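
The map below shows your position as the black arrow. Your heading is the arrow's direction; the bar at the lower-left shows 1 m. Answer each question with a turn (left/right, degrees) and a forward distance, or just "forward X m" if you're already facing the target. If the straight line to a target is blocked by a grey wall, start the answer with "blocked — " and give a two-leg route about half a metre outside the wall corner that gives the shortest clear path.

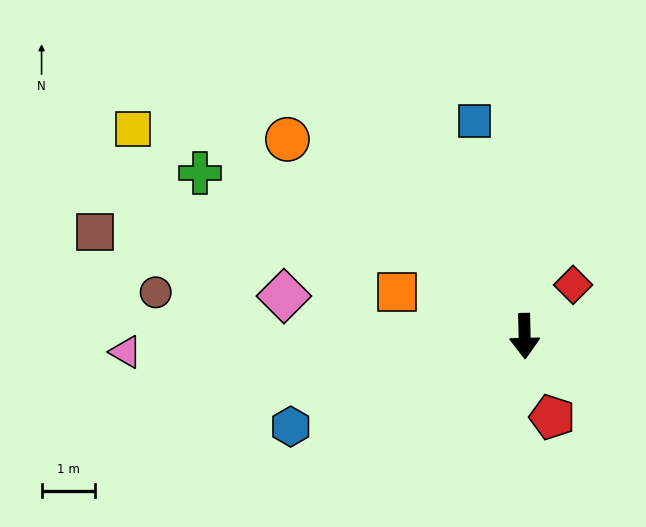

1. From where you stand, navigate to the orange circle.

turn right 131°, forward 5.8 m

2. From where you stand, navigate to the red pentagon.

turn left 18°, forward 1.6 m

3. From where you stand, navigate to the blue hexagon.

turn right 70°, forward 4.7 m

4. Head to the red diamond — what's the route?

turn left 135°, forward 1.3 m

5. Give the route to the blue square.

turn right 168°, forward 4.1 m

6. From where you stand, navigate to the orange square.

turn right 110°, forward 2.5 m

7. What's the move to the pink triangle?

turn right 89°, forward 7.5 m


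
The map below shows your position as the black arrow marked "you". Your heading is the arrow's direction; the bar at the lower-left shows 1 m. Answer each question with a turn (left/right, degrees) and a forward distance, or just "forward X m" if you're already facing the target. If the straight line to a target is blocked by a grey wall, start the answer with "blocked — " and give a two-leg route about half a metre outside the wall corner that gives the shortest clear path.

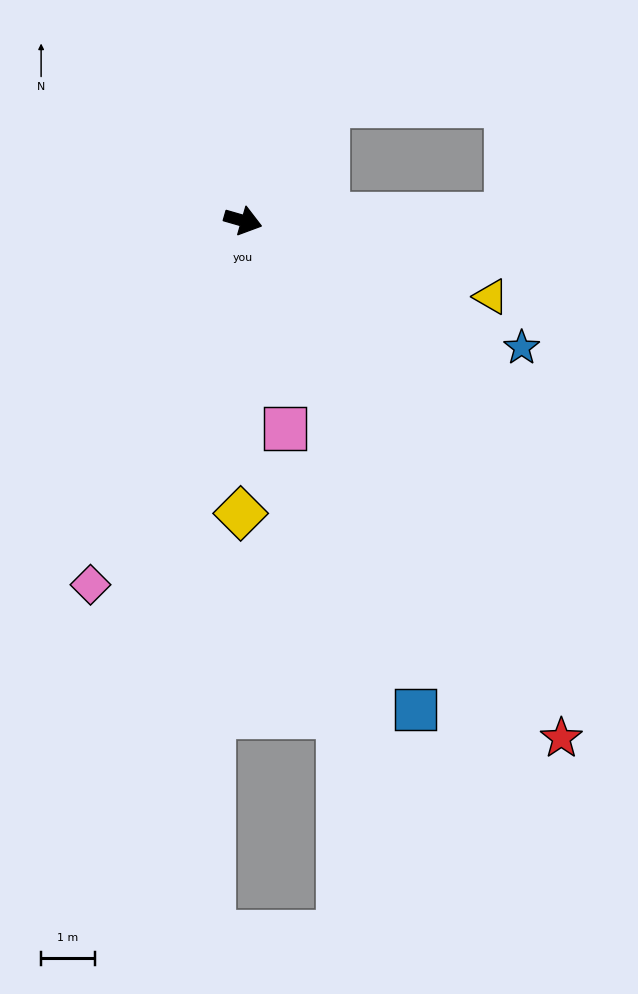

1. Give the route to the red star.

turn right 42°, forward 11.3 m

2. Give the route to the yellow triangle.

forward 4.8 m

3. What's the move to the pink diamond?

turn right 97°, forward 7.3 m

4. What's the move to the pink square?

turn right 62°, forward 3.9 m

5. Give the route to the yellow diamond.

turn right 74°, forward 5.4 m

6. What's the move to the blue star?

turn right 8°, forward 5.7 m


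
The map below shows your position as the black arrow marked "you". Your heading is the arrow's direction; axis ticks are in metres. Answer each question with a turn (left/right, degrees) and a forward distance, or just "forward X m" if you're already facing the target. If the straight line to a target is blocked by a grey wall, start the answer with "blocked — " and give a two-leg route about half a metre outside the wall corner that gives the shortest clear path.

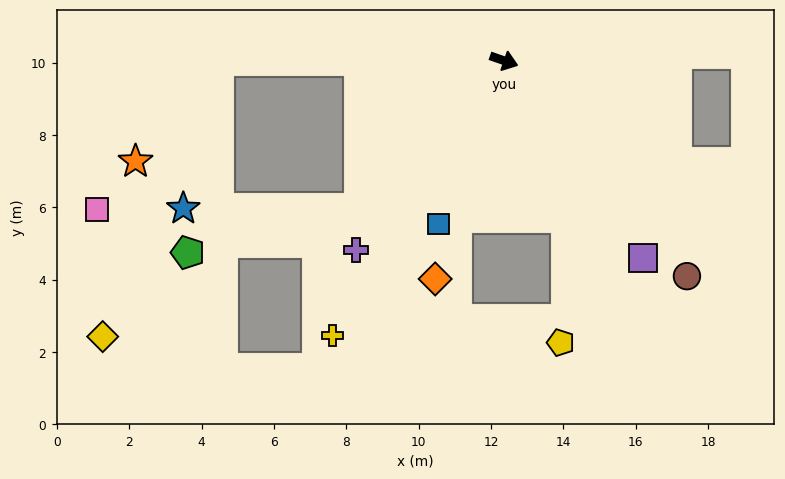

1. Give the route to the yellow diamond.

blocked — turn right 161°, forward 7.9 m, then turn left 67°, forward 8.3 m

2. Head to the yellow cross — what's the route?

turn right 103°, forward 9.0 m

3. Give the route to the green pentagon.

blocked — turn right 115°, forward 5.7 m, then turn right 31°, forward 4.9 m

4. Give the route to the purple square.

turn right 36°, forward 6.7 m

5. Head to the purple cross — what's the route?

turn right 109°, forward 6.6 m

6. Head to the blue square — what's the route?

turn right 93°, forward 4.9 m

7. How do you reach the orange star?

blocked — turn right 161°, forward 7.9 m, then turn left 51°, forward 3.6 m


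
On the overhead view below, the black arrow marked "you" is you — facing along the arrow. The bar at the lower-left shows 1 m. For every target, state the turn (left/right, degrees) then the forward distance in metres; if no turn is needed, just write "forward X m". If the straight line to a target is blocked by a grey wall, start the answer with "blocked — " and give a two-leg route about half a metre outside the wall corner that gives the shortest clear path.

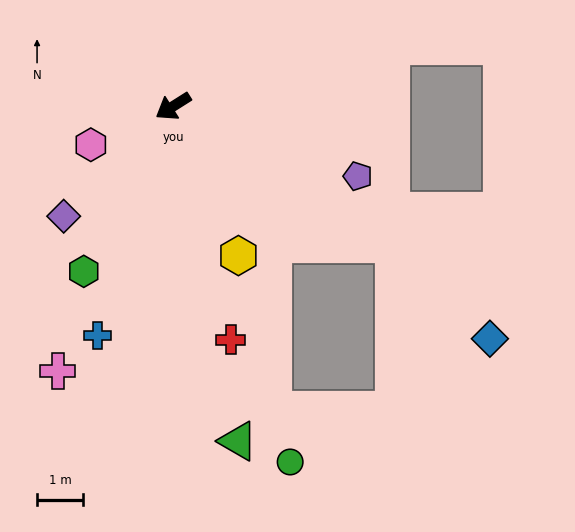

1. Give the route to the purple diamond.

turn left 13°, forward 3.4 m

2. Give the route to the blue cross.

turn left 40°, forward 5.2 m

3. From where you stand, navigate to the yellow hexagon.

turn left 81°, forward 3.5 m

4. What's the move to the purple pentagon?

turn left 127°, forward 4.3 m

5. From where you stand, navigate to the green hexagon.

turn left 29°, forward 4.1 m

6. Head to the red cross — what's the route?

turn left 72°, forward 5.2 m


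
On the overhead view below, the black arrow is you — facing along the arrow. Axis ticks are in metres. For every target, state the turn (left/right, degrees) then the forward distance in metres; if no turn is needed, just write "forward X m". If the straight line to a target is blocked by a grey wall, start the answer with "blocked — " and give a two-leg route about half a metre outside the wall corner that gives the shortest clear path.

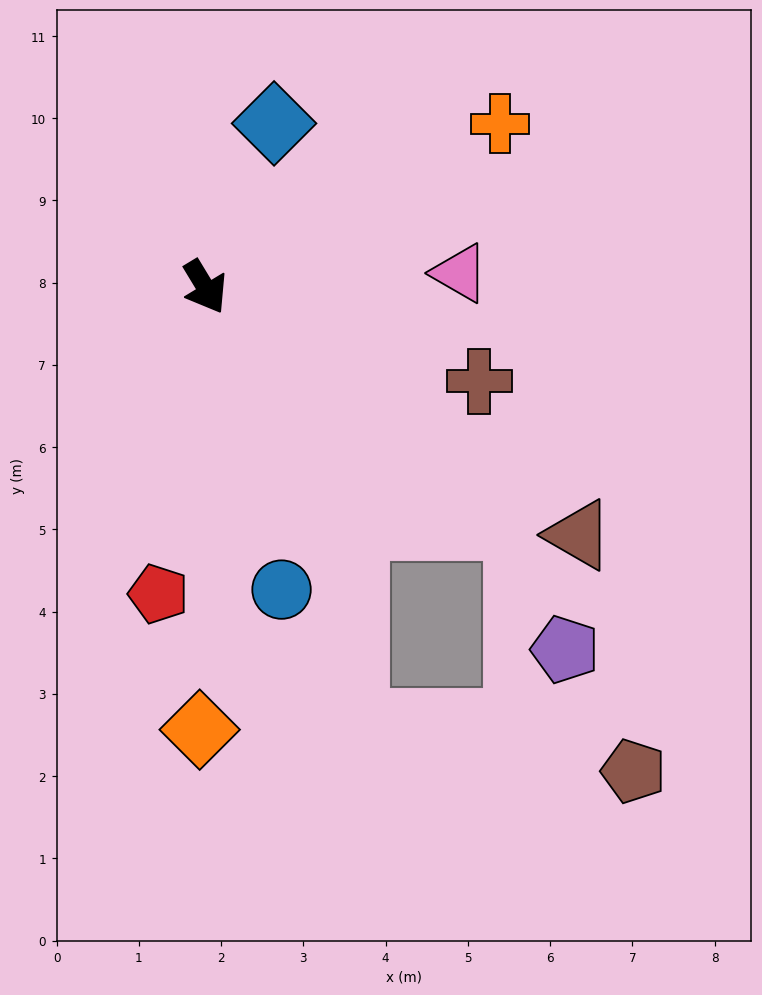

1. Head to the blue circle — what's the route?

turn right 17°, forward 3.8 m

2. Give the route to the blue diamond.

turn left 126°, forward 2.2 m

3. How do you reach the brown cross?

turn left 40°, forward 3.5 m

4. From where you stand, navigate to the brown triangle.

turn left 25°, forward 5.4 m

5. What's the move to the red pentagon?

turn right 40°, forward 3.8 m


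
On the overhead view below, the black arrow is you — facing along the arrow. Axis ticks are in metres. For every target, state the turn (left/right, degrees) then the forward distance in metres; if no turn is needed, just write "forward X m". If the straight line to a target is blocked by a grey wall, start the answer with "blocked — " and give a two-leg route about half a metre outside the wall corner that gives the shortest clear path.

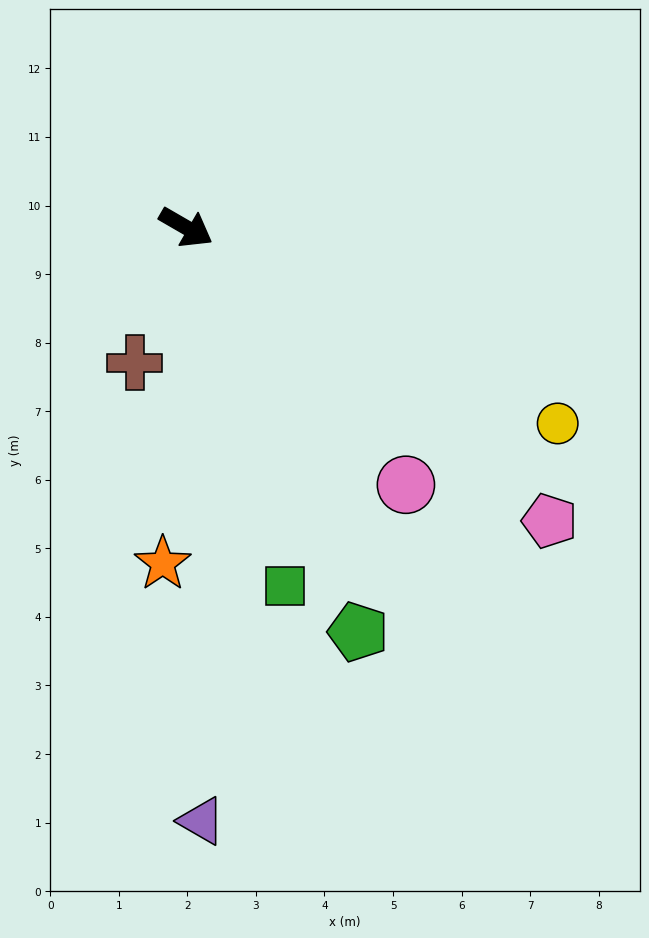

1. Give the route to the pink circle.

turn right 19°, forward 4.9 m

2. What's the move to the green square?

turn right 45°, forward 5.4 m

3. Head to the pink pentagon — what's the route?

turn right 9°, forward 6.8 m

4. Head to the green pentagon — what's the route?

turn right 37°, forward 6.4 m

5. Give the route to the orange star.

turn right 64°, forward 4.9 m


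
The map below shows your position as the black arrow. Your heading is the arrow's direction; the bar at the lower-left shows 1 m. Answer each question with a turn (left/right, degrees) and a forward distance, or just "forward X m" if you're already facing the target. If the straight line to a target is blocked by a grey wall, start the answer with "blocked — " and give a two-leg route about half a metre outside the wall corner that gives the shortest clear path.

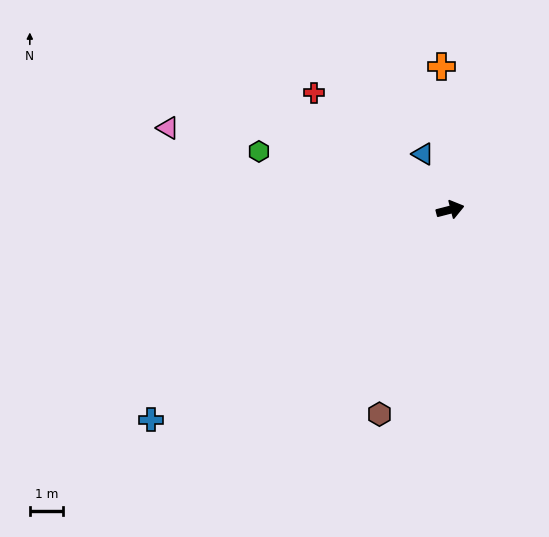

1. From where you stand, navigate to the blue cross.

turn right 159°, forward 10.9 m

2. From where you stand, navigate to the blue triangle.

turn left 102°, forward 1.9 m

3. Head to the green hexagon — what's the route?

turn left 149°, forward 6.0 m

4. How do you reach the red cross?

turn left 125°, forward 5.4 m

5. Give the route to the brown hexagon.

turn right 124°, forward 6.5 m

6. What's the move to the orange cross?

turn left 79°, forward 4.3 m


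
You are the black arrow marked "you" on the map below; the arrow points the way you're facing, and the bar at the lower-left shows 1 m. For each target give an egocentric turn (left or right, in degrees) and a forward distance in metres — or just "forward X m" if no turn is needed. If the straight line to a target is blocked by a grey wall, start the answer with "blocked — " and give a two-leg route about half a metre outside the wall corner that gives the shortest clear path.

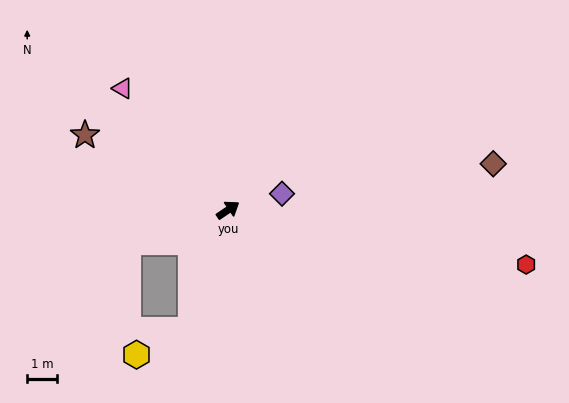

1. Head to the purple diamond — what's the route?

turn right 17°, forward 1.9 m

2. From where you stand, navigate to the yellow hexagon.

blocked — turn right 141°, forward 4.2 m, then turn right 48°, forward 2.0 m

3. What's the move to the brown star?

turn left 118°, forward 5.4 m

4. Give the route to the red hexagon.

turn right 44°, forward 10.1 m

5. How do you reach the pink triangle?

turn left 97°, forward 5.4 m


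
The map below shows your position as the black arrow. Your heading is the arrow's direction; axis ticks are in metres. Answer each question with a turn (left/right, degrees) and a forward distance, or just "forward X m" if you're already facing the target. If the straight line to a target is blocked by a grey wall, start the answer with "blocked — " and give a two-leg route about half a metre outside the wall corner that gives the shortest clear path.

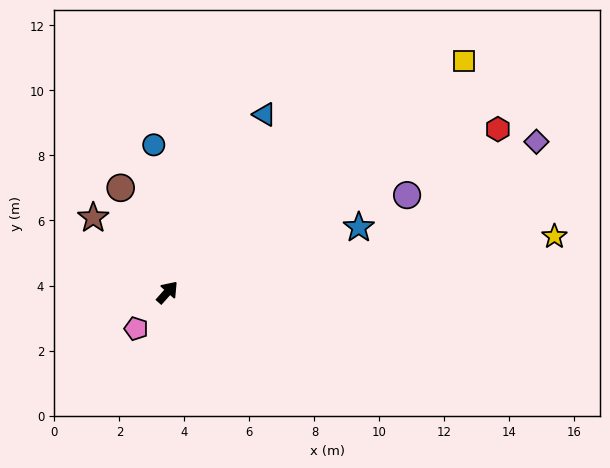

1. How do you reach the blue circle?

turn left 47°, forward 4.6 m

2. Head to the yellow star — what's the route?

turn right 40°, forward 12.0 m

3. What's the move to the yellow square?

turn right 10°, forward 11.6 m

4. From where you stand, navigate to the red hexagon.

turn right 22°, forward 11.3 m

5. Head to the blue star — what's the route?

turn right 30°, forward 6.2 m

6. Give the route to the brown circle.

turn left 66°, forward 3.5 m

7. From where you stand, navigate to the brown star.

turn left 87°, forward 3.2 m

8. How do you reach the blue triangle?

turn left 13°, forward 6.2 m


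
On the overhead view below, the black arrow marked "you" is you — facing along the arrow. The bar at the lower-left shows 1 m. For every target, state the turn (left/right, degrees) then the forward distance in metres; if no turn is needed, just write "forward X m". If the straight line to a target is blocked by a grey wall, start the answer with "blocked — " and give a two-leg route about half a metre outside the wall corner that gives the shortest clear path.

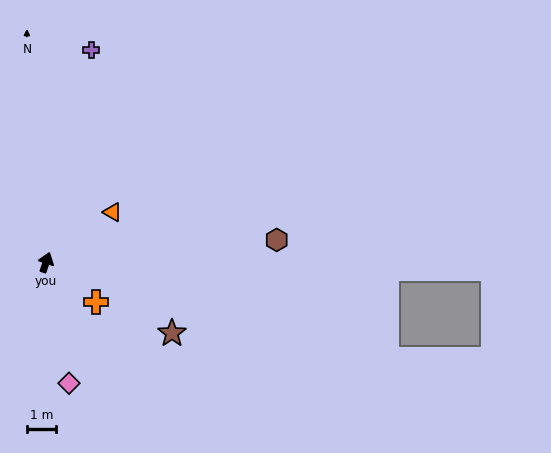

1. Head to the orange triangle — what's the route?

turn right 34°, forward 2.9 m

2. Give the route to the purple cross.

turn left 7°, forward 7.6 m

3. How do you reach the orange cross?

turn right 110°, forward 2.2 m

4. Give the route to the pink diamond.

turn right 151°, forward 4.3 m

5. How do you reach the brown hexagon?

turn right 66°, forward 8.1 m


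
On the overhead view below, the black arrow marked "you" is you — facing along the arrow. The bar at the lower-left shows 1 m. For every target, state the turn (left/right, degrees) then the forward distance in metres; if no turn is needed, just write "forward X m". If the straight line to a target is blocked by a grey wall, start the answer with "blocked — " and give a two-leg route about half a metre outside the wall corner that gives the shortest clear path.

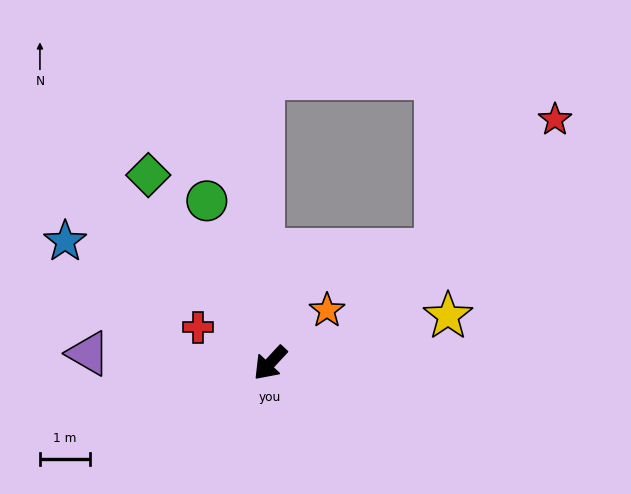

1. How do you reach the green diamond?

turn right 104°, forward 4.4 m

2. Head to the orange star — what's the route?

turn left 176°, forward 1.5 m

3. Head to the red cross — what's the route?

turn right 73°, forward 1.6 m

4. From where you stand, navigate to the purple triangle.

turn right 50°, forward 3.6 m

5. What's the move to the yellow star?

turn left 148°, forward 3.7 m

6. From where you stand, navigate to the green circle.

turn right 116°, forward 3.5 m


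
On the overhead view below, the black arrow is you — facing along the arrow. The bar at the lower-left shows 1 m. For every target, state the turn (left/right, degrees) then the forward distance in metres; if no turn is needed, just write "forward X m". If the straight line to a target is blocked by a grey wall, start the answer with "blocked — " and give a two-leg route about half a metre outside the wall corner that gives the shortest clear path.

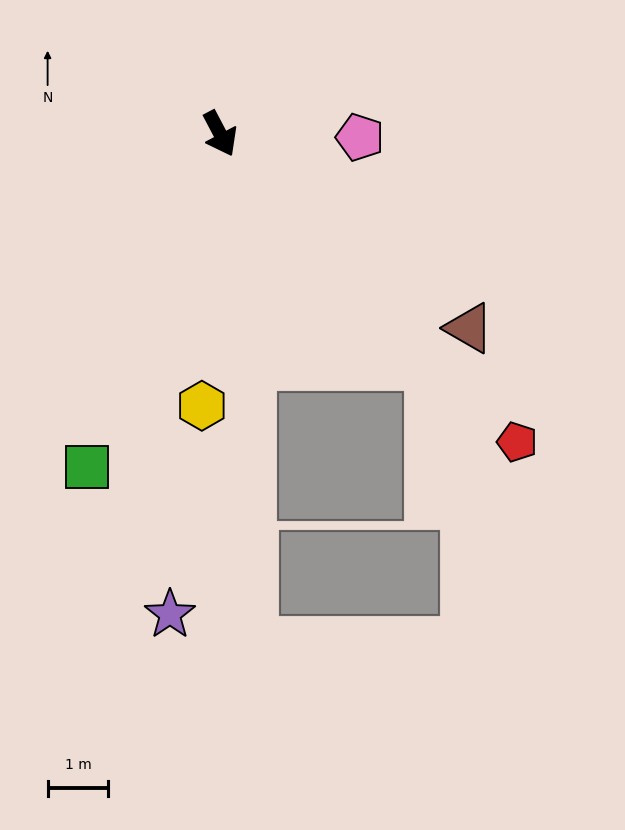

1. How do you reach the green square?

turn right 49°, forward 5.9 m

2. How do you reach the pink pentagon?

turn left 61°, forward 2.3 m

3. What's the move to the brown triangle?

turn left 24°, forward 5.2 m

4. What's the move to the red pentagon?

turn left 16°, forward 7.0 m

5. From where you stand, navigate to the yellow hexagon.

turn right 32°, forward 4.5 m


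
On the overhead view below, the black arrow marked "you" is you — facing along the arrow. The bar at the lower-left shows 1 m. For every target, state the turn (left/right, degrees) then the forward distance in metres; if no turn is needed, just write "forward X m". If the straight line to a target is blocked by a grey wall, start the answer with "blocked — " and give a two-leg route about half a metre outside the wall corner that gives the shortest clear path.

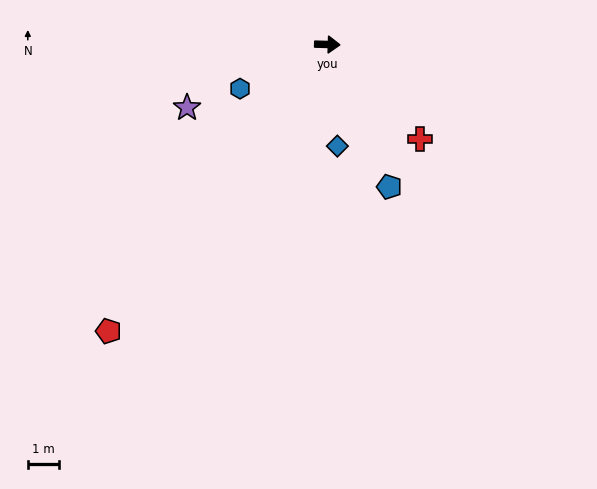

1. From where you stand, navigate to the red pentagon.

turn right 126°, forward 11.7 m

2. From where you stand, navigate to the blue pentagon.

turn right 65°, forward 5.0 m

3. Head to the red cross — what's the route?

turn right 44°, forward 4.3 m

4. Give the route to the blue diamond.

turn right 83°, forward 3.3 m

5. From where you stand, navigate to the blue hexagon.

turn right 151°, forward 3.2 m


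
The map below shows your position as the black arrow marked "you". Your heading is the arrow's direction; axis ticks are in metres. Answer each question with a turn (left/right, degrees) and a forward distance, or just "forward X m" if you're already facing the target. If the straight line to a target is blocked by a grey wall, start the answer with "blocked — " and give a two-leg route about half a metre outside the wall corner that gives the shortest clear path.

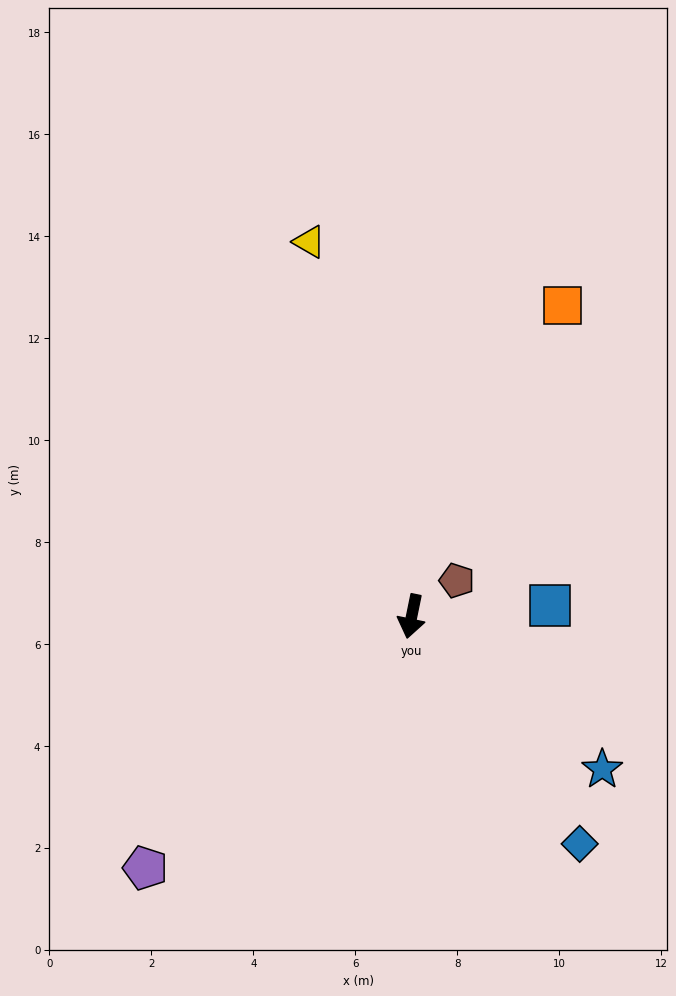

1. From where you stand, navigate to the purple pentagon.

turn right 35°, forward 7.2 m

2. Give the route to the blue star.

turn left 63°, forward 4.8 m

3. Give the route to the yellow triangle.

turn right 153°, forward 7.6 m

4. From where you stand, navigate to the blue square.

turn left 106°, forward 2.7 m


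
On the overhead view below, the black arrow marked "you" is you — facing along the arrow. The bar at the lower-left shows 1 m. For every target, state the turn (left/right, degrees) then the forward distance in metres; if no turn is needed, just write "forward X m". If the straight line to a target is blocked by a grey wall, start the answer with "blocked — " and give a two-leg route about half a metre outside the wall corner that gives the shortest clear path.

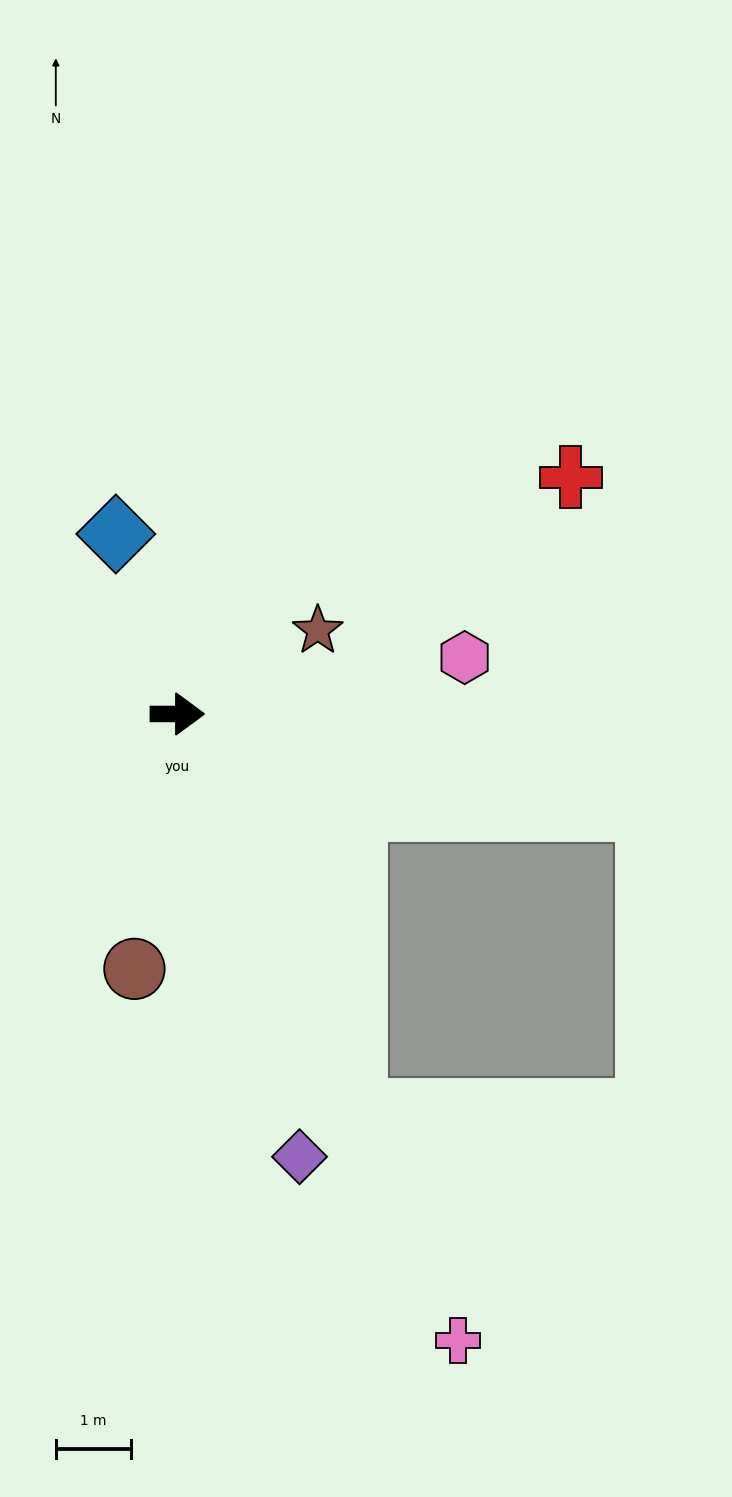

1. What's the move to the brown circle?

turn right 100°, forward 3.5 m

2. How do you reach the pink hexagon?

turn left 11°, forward 3.9 m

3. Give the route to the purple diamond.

turn right 75°, forward 6.1 m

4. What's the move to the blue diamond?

turn left 109°, forward 2.5 m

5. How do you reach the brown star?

turn left 31°, forward 2.2 m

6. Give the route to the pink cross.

turn right 66°, forward 9.2 m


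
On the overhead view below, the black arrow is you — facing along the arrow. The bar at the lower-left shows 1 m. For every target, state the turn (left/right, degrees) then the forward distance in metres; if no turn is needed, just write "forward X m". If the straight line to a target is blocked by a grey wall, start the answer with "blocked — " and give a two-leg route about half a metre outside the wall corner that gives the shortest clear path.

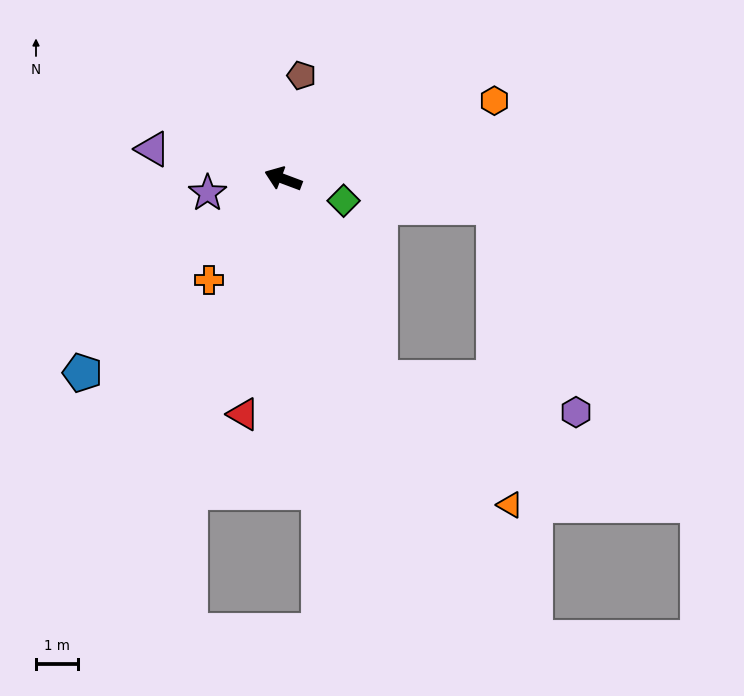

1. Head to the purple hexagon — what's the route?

blocked — turn left 136°, forward 5.3 m, then turn left 55°, forward 4.7 m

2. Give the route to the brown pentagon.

turn right 79°, forward 2.5 m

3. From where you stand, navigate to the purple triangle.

turn left 8°, forward 3.2 m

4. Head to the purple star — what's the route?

turn left 31°, forward 1.8 m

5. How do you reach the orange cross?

turn left 74°, forward 3.0 m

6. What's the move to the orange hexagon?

turn right 139°, forward 5.4 m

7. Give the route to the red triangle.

turn left 101°, forward 5.7 m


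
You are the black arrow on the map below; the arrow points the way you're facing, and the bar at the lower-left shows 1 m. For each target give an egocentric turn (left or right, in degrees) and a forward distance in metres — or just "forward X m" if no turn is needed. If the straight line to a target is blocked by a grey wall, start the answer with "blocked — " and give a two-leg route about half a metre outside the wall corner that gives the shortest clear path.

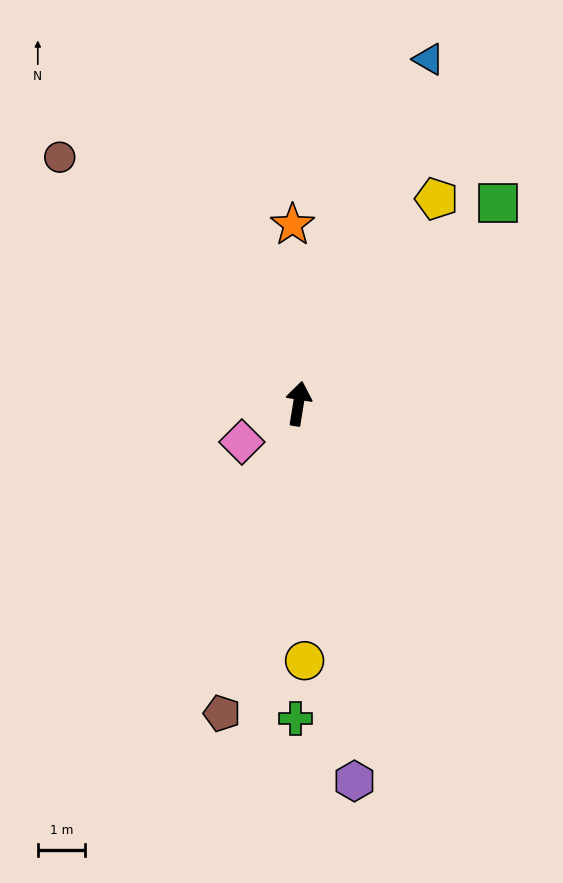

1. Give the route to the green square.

turn right 36°, forward 6.0 m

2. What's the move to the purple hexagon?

turn right 162°, forward 8.2 m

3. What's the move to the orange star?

turn left 11°, forward 3.8 m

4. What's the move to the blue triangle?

turn right 12°, forward 7.9 m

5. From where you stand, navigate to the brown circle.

turn left 53°, forward 7.3 m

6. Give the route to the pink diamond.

turn left 133°, forward 1.5 m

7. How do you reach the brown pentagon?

turn left 175°, forward 6.8 m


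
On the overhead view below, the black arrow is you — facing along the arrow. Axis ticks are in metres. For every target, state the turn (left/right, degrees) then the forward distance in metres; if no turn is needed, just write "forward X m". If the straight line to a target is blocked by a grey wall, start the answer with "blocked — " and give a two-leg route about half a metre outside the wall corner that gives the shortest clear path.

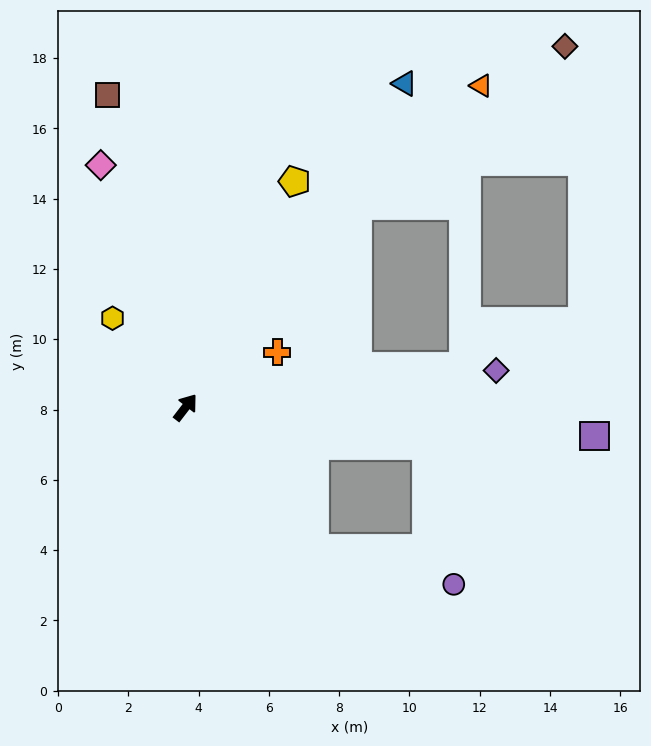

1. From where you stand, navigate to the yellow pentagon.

turn left 12°, forward 7.1 m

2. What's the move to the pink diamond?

turn left 57°, forward 7.3 m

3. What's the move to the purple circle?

blocked — turn right 100°, forward 5.4 m, then turn left 33°, forward 4.1 m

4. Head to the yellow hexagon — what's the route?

turn left 77°, forward 3.3 m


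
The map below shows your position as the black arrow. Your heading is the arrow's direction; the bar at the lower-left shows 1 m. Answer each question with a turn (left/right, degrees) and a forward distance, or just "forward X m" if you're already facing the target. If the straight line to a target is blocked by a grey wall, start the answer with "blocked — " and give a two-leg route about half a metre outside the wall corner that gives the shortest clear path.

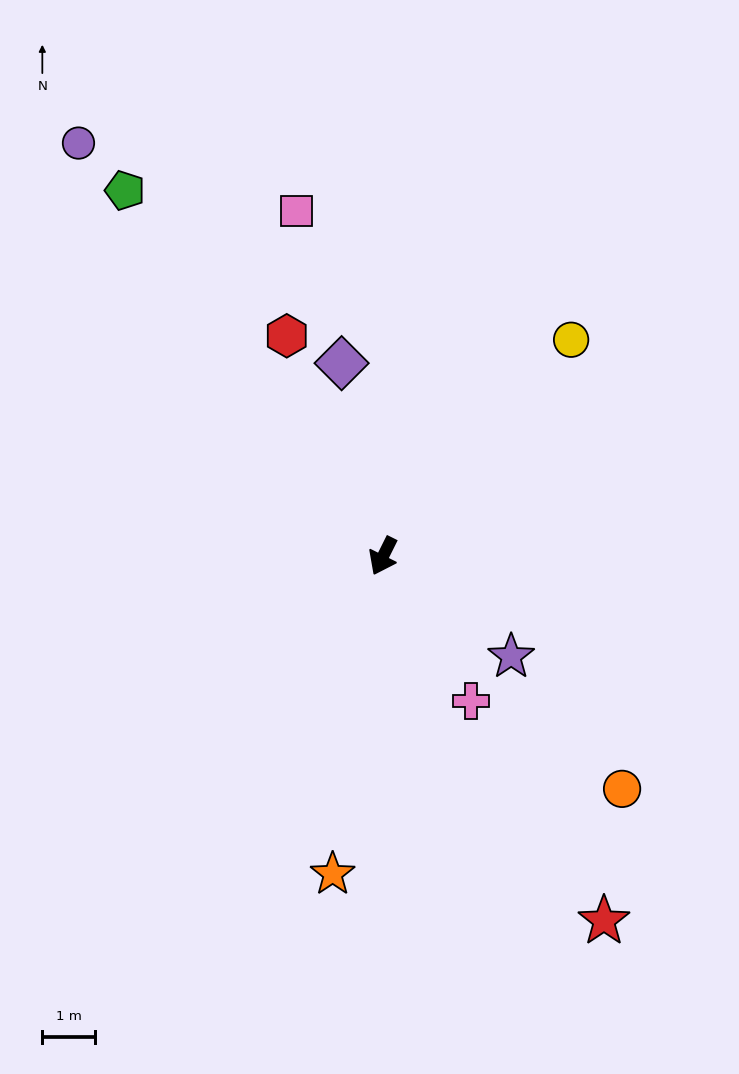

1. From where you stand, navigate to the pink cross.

turn left 58°, forward 3.2 m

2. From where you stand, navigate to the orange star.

turn left 17°, forward 6.1 m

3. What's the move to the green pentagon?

turn right 118°, forward 8.5 m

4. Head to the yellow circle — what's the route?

turn left 165°, forward 5.4 m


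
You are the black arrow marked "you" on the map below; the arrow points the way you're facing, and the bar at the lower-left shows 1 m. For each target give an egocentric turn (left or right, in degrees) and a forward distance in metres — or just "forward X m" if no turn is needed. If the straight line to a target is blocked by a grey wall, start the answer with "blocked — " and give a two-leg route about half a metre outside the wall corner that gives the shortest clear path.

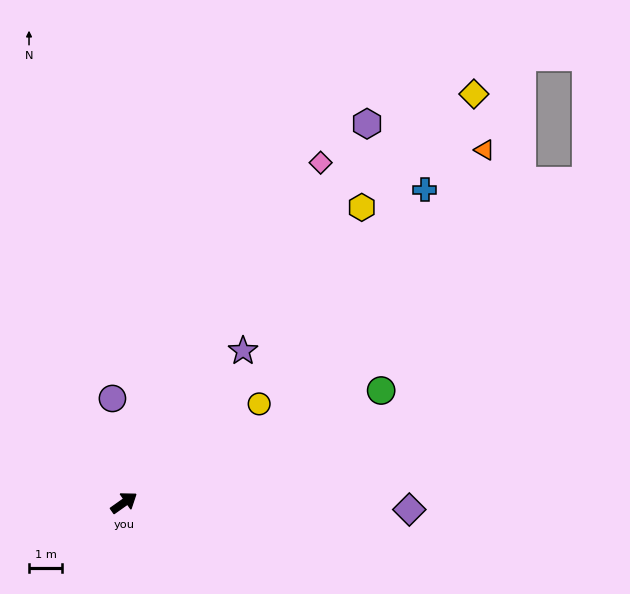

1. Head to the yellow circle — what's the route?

forward 5.0 m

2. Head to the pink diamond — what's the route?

turn left 25°, forward 11.8 m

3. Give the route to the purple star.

turn left 17°, forward 5.8 m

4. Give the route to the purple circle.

turn left 61°, forward 3.2 m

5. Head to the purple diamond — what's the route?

turn right 37°, forward 8.6 m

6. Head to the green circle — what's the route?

turn right 12°, forward 8.5 m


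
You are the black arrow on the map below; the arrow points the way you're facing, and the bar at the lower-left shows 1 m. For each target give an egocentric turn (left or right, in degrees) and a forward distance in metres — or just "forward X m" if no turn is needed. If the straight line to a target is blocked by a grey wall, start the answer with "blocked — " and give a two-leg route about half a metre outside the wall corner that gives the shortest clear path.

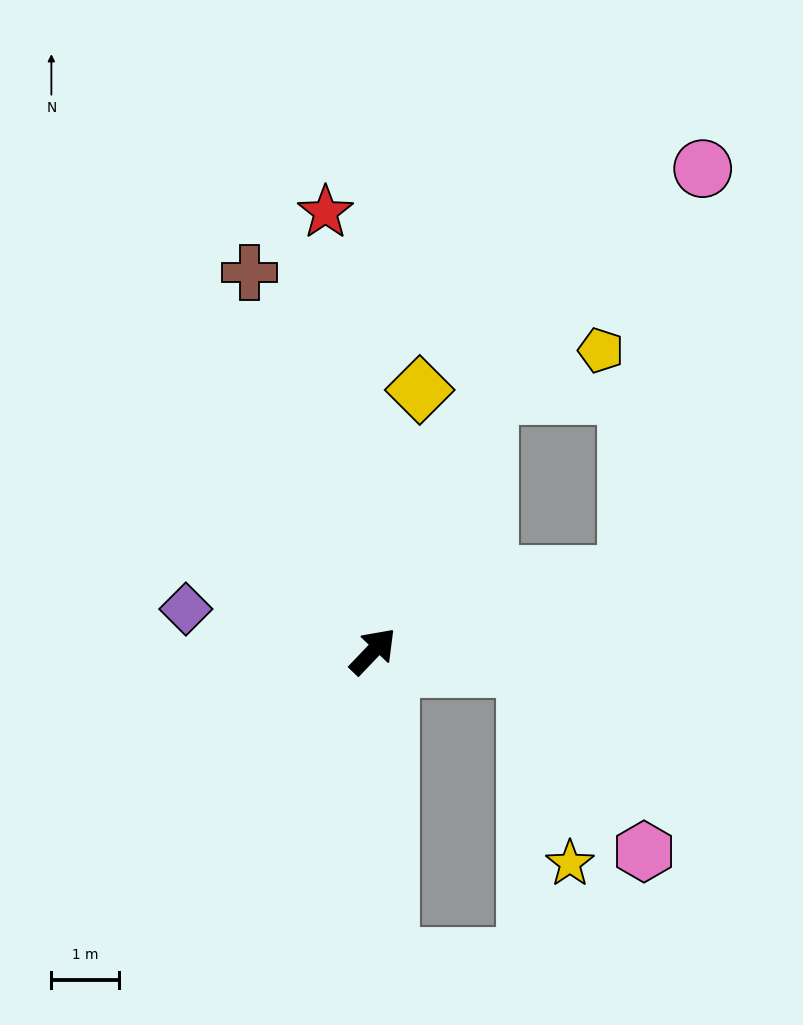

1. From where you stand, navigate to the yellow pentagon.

blocked — turn left 19°, forward 4.2 m, then turn right 43°, forward 1.8 m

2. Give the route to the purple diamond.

turn left 121°, forward 2.8 m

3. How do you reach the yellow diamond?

turn left 34°, forward 3.9 m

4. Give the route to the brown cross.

turn left 62°, forward 5.9 m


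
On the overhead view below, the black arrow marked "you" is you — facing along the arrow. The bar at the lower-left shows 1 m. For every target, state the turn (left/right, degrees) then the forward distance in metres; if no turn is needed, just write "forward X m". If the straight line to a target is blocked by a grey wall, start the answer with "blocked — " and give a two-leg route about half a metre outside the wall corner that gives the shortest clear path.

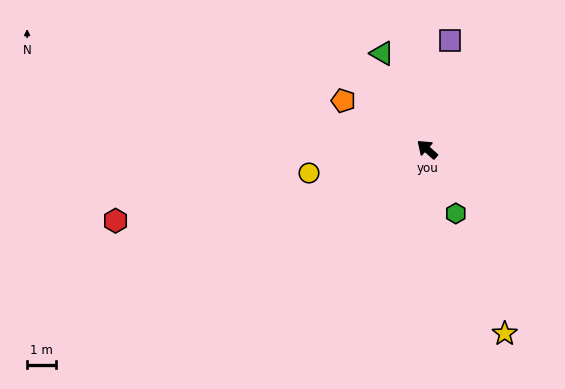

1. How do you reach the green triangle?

turn right 23°, forward 3.6 m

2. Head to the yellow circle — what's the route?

turn left 53°, forward 4.1 m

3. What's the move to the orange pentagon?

turn left 11°, forward 3.3 m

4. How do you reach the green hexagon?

turn left 155°, forward 2.4 m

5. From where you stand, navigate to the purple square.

turn right 60°, forward 3.8 m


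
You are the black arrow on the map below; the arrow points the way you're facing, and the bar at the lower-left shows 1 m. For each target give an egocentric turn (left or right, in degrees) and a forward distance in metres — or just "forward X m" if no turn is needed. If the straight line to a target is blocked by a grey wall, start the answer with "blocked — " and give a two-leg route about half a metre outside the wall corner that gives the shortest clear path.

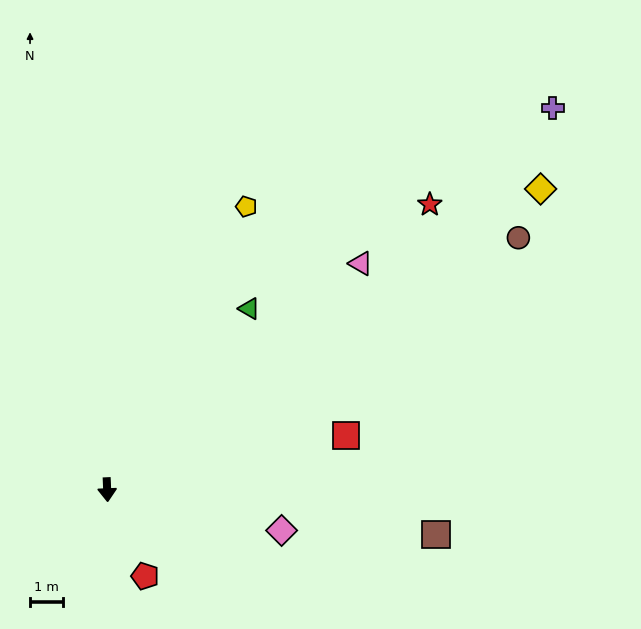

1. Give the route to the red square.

turn left 100°, forward 7.4 m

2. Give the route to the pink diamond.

turn left 75°, forward 5.4 m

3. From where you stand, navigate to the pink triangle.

turn left 129°, forward 10.3 m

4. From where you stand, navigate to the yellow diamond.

turn left 122°, forward 16.0 m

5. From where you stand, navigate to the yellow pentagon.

turn left 151°, forward 9.6 m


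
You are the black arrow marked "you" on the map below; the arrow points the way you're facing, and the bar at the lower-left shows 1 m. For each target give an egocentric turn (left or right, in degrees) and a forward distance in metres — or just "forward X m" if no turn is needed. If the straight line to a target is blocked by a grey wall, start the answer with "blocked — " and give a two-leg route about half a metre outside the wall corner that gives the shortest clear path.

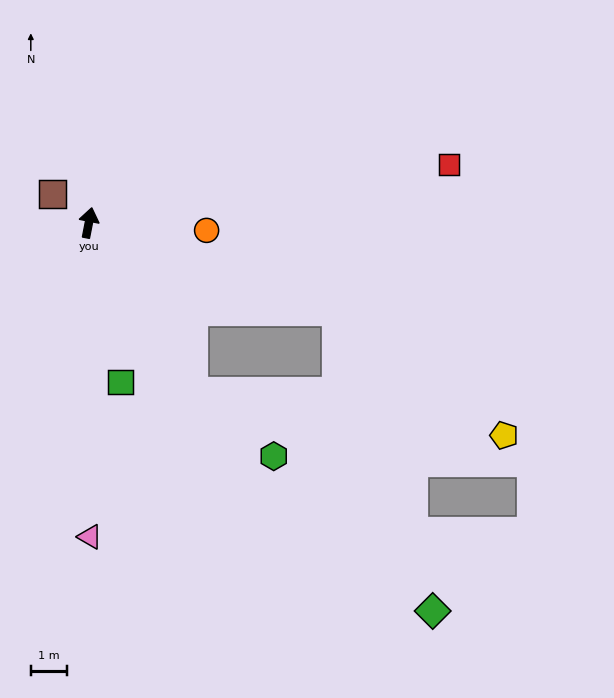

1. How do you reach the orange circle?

turn right 83°, forward 3.2 m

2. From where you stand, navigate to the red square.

turn right 70°, forward 10.0 m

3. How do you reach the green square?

turn right 158°, forward 4.5 m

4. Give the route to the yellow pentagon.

blocked — turn right 98°, forward 7.3 m, then turn right 18°, forward 5.7 m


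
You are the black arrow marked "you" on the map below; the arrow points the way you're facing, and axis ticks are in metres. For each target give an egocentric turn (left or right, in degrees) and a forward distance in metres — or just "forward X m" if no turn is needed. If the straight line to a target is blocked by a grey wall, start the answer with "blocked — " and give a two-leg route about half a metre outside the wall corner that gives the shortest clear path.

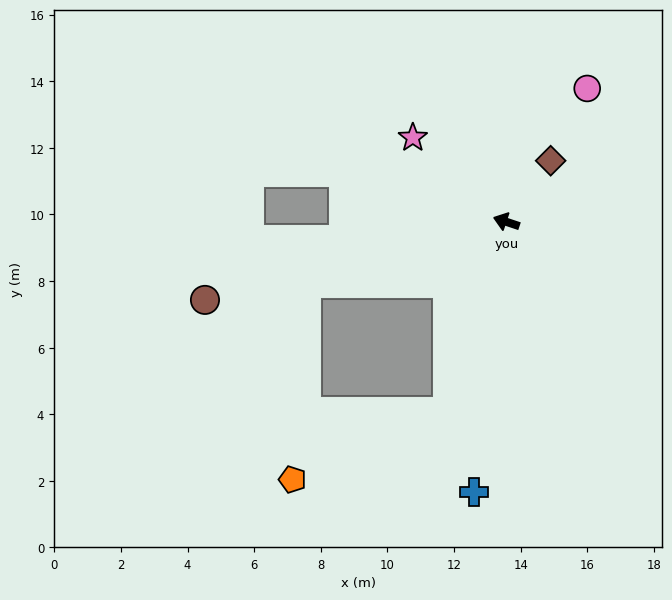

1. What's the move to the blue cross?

turn left 102°, forward 8.2 m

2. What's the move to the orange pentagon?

blocked — turn left 91°, forward 6.0 m, then turn right 49°, forward 5.1 m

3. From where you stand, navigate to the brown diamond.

turn right 107°, forward 2.3 m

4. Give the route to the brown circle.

turn left 33°, forward 9.3 m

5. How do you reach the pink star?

turn right 24°, forward 3.8 m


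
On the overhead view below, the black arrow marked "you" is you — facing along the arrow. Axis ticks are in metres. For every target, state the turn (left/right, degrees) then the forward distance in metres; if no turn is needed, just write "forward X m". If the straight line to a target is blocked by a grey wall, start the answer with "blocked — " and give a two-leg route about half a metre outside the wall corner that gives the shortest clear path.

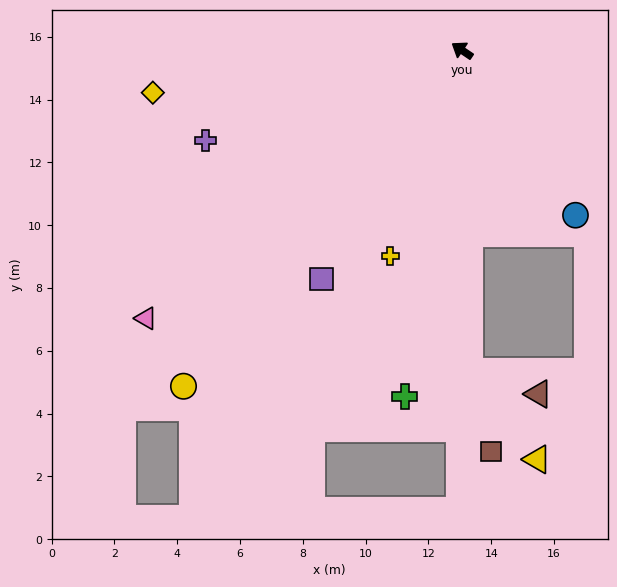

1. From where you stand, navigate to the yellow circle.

turn left 84°, forward 13.9 m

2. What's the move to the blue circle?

turn left 159°, forward 6.4 m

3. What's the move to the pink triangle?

turn left 74°, forward 13.2 m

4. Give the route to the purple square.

turn left 92°, forward 8.5 m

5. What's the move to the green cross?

turn left 115°, forward 11.2 m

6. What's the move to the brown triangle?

blocked — turn left 125°, forward 10.2 m, then turn left 71°, forward 2.3 m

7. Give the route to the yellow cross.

turn left 105°, forward 6.9 m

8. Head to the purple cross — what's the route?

turn left 53°, forward 8.7 m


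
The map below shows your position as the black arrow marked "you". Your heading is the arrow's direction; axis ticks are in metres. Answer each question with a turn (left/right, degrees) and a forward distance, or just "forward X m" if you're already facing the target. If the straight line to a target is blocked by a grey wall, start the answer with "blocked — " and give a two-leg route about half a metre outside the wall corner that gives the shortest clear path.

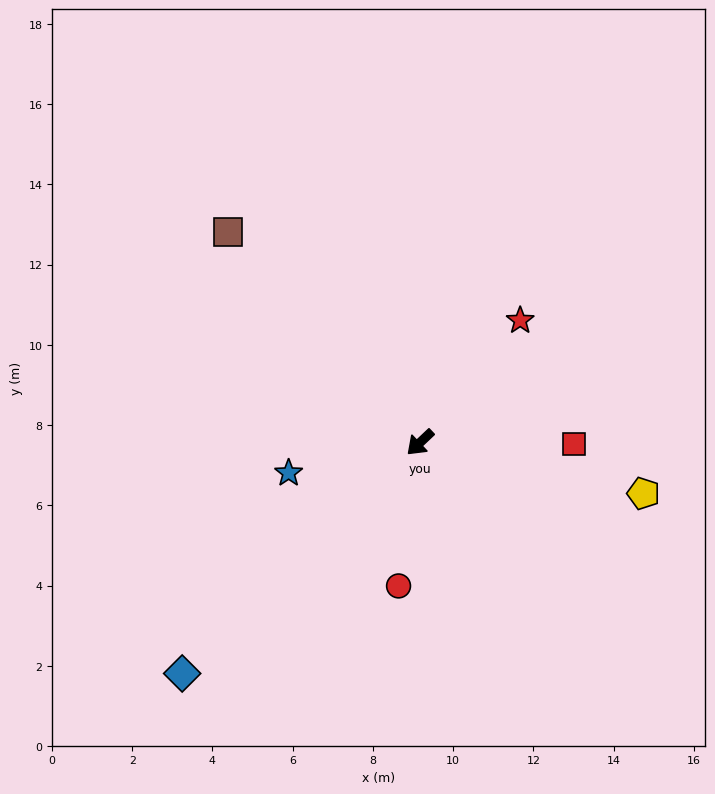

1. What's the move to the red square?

turn left 136°, forward 3.8 m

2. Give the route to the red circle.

turn left 38°, forward 3.6 m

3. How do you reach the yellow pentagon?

turn left 124°, forward 5.7 m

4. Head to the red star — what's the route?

turn right 173°, forward 3.9 m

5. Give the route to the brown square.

turn right 91°, forward 7.1 m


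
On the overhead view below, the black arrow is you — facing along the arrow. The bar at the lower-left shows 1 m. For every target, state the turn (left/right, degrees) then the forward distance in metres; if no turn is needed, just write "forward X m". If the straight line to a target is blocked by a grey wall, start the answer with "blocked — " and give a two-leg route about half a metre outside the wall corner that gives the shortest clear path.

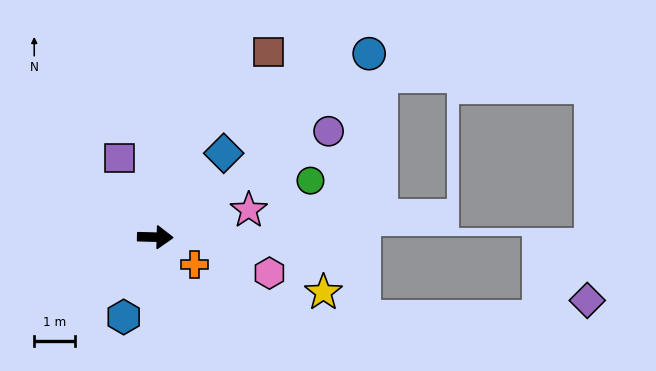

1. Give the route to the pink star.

turn left 18°, forward 2.4 m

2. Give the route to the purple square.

turn left 116°, forward 2.1 m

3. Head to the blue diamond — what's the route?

turn left 52°, forward 2.6 m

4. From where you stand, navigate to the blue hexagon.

turn right 110°, forward 2.1 m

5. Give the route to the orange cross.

turn right 34°, forward 1.2 m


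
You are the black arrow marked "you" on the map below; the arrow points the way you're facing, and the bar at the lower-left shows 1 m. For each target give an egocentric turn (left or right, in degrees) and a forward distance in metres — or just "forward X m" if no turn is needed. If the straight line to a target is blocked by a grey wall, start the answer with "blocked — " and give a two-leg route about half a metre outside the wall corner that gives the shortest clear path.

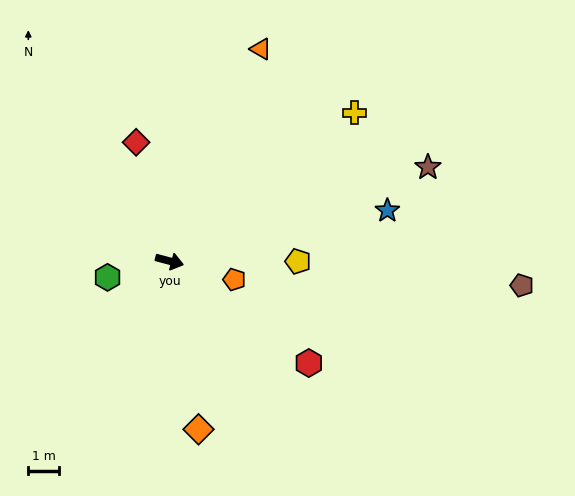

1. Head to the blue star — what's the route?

turn left 28°, forward 7.3 m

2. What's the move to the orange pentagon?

forward 2.2 m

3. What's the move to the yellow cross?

turn left 53°, forward 7.7 m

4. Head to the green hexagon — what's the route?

turn right 150°, forward 2.1 m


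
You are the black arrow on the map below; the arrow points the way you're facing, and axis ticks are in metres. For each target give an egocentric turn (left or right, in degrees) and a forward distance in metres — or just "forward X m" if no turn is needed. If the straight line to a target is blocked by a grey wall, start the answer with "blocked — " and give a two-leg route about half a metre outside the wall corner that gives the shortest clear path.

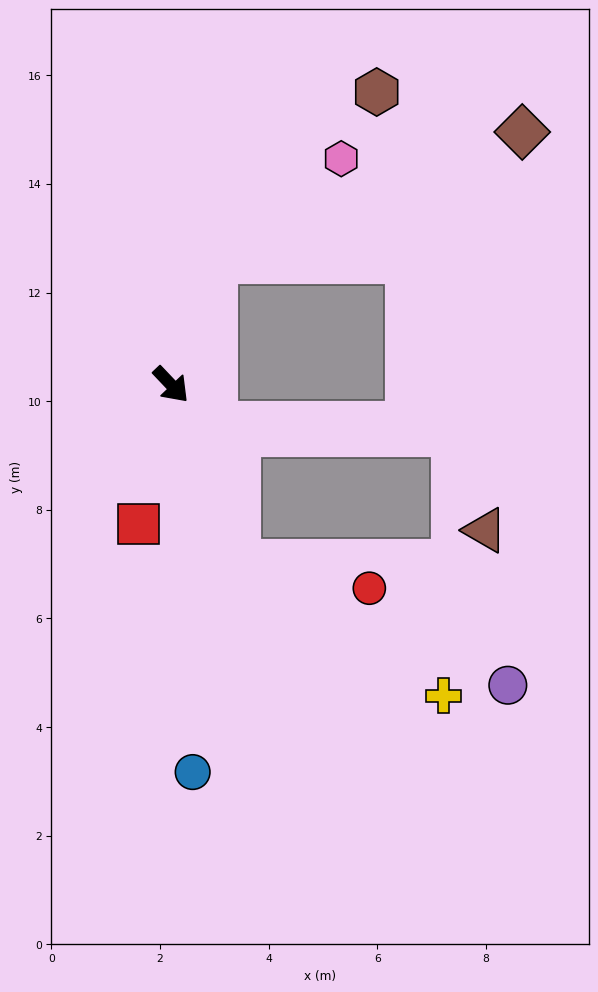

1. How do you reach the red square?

turn right 57°, forward 2.6 m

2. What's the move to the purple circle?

blocked — turn right 23°, forward 3.5 m, then turn left 45°, forward 5.5 m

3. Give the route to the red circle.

blocked — turn right 23°, forward 3.5 m, then turn left 58°, forward 2.5 m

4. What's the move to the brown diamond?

blocked — turn left 117°, forward 2.4 m, then turn right 48°, forward 6.1 m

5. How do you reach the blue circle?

turn right 40°, forward 7.1 m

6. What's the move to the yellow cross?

blocked — turn right 23°, forward 3.5 m, then turn left 37°, forward 4.5 m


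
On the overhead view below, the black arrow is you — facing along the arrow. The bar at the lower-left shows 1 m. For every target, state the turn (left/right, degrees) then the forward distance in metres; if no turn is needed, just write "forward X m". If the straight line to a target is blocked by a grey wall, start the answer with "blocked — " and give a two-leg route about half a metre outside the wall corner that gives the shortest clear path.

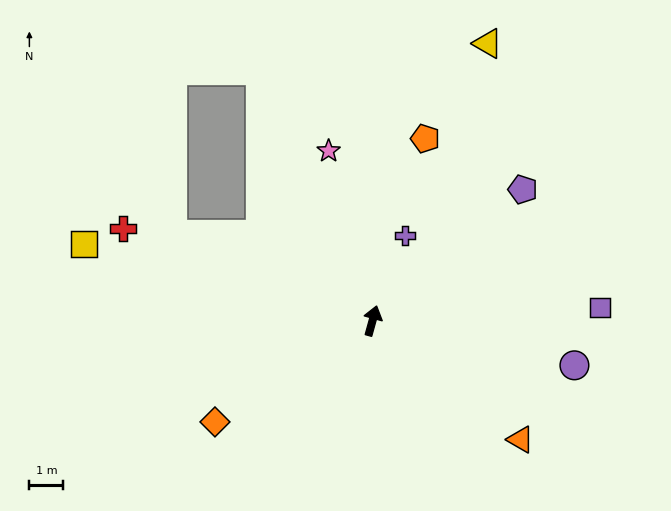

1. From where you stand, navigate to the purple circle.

turn right 87°, forward 6.1 m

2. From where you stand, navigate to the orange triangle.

turn right 113°, forward 5.6 m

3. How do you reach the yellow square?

turn left 91°, forward 8.8 m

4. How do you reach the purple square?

turn right 71°, forward 6.7 m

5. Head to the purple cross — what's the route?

turn right 6°, forward 2.7 m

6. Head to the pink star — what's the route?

turn left 30°, forward 5.2 m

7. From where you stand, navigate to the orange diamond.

turn left 138°, forward 5.5 m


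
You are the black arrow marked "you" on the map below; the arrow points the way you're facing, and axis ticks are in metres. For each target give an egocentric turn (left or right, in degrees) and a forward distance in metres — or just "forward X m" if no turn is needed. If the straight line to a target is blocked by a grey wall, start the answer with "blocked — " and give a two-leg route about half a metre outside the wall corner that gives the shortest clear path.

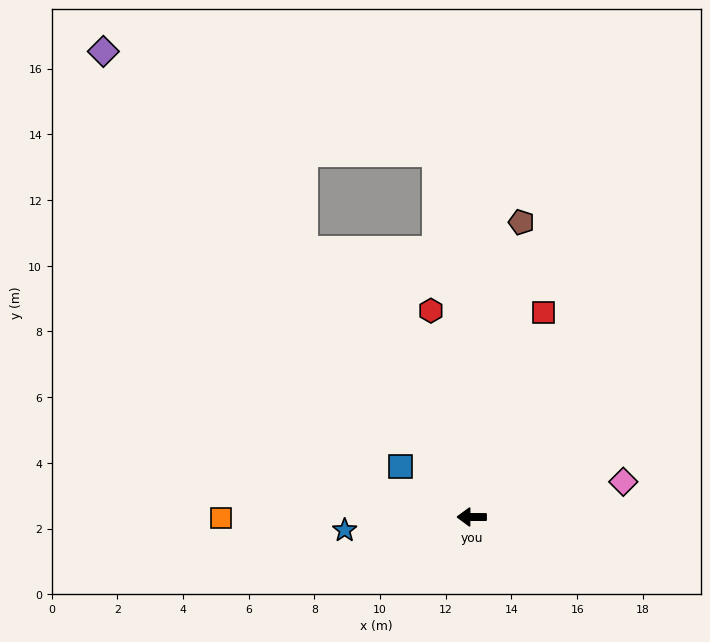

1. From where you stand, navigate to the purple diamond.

turn right 51°, forward 18.1 m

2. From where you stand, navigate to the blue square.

turn right 35°, forward 2.7 m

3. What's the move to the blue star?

turn left 6°, forward 3.9 m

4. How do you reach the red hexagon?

turn right 79°, forward 6.4 m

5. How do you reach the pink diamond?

turn right 167°, forward 4.7 m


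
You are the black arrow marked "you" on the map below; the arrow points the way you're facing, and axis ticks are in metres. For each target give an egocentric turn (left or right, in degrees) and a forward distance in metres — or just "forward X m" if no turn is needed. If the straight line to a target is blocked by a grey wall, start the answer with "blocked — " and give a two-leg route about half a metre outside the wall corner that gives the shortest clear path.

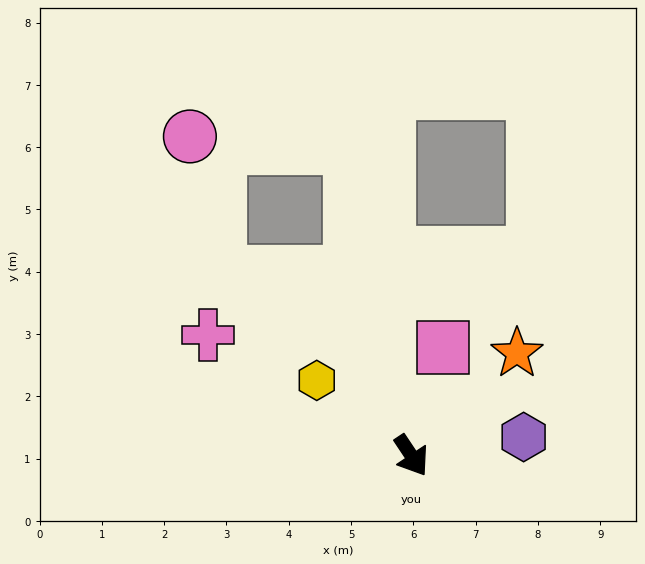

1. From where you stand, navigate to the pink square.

turn left 130°, forward 1.8 m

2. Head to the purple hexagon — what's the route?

turn left 66°, forward 1.8 m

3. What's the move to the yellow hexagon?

turn right 162°, forward 1.9 m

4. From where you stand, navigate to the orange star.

turn left 100°, forward 2.4 m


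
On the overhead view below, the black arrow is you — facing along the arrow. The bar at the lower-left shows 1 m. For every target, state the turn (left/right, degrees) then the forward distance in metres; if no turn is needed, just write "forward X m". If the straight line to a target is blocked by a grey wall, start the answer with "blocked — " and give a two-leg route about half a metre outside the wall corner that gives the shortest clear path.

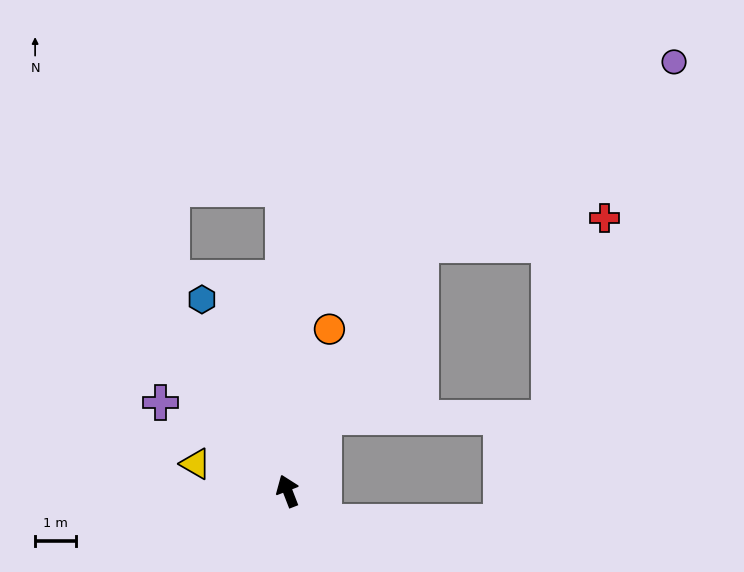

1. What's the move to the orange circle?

turn right 36°, forward 4.0 m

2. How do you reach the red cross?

blocked — turn right 50°, forward 6.8 m, then turn right 53°, forward 4.5 m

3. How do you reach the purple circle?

blocked — turn right 50°, forward 6.8 m, then turn right 25°, forward 7.6 m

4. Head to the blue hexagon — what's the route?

turn left 3°, forward 5.1 m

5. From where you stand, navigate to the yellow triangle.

turn left 52°, forward 2.3 m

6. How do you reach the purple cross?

turn left 34°, forward 3.7 m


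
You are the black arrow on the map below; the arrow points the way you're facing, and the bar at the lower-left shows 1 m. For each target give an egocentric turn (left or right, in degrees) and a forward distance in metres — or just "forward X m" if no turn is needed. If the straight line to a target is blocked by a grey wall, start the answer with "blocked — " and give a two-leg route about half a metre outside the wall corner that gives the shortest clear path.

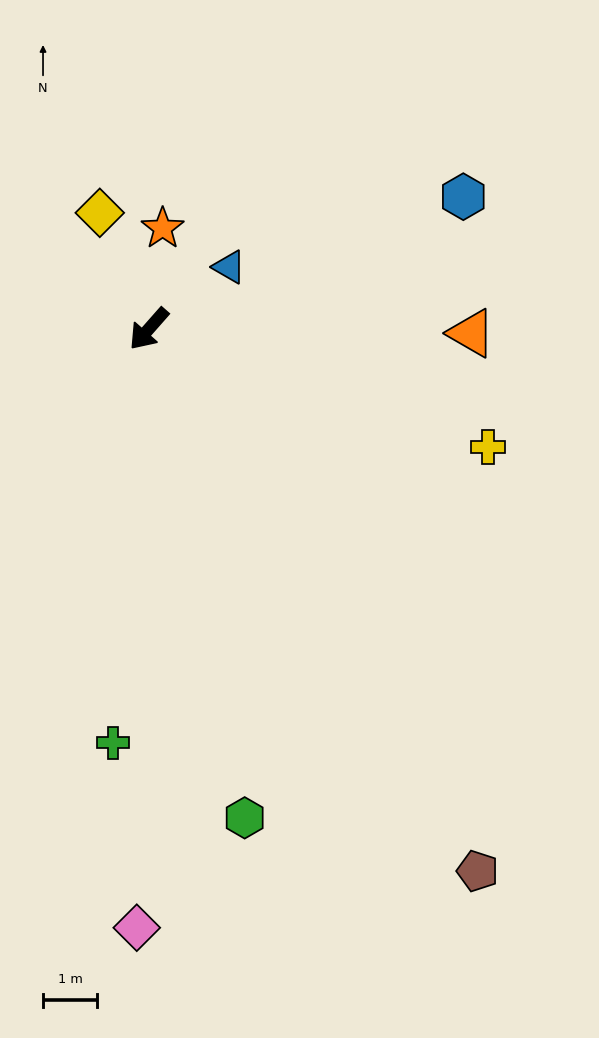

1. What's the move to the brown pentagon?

turn left 73°, forward 11.6 m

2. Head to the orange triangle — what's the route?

turn left 131°, forward 5.9 m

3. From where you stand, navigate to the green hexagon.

turn left 52°, forward 9.1 m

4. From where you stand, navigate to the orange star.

turn right 146°, forward 1.9 m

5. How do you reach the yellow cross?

turn left 112°, forward 6.6 m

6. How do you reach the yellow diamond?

turn right 116°, forward 2.3 m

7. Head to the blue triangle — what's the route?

turn left 169°, forward 1.9 m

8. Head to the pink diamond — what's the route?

turn left 40°, forward 11.0 m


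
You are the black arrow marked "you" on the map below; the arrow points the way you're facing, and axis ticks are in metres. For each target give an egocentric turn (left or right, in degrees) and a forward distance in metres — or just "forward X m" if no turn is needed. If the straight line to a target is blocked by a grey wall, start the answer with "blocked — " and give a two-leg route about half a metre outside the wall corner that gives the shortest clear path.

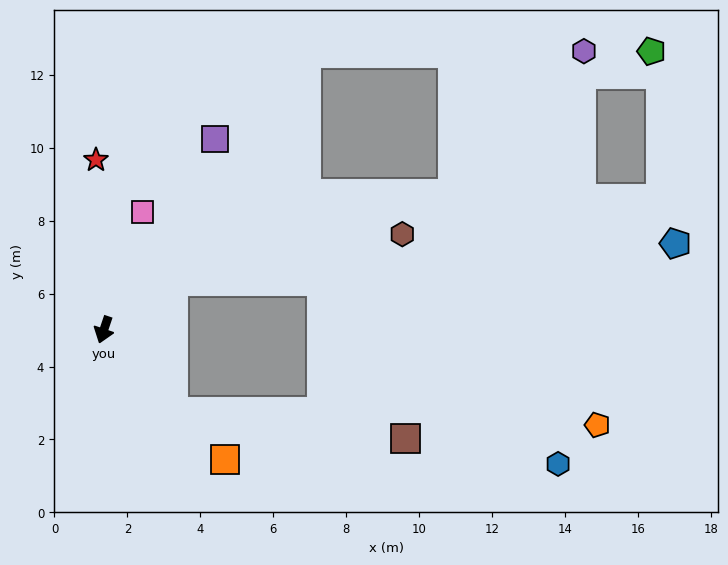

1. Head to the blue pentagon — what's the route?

blocked — turn left 144°, forward 2.3 m, then turn right 31°, forward 13.8 m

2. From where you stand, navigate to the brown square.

blocked — turn left 58°, forward 2.9 m, then turn left 44°, forward 6.4 m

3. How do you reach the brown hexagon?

blocked — turn left 144°, forward 2.3 m, then turn right 24°, forward 6.4 m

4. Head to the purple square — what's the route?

turn left 168°, forward 6.1 m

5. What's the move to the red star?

turn right 159°, forward 4.7 m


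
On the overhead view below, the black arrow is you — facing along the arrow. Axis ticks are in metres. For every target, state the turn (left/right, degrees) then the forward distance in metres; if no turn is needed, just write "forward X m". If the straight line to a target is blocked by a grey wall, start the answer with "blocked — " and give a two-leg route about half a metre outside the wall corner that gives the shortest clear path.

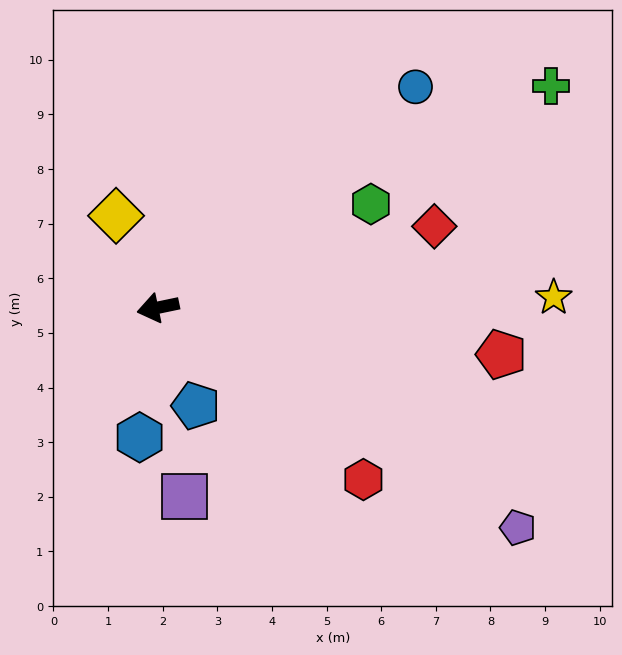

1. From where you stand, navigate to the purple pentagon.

turn left 137°, forward 7.7 m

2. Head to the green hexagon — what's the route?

turn right 166°, forward 4.3 m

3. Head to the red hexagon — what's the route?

turn left 128°, forward 4.9 m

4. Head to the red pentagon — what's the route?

turn left 160°, forward 6.3 m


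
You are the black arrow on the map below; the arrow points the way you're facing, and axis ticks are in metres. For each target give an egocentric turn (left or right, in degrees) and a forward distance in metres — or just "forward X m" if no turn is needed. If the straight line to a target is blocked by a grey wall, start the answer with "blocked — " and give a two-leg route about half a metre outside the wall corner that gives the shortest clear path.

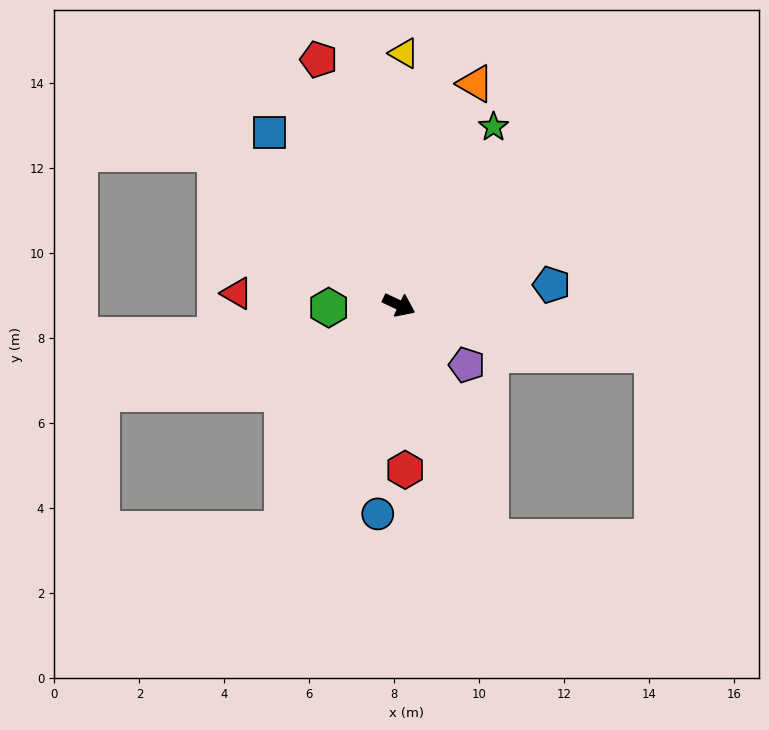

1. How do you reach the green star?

turn left 87°, forward 4.7 m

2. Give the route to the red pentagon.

turn left 133°, forward 6.1 m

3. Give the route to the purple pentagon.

turn right 16°, forward 2.1 m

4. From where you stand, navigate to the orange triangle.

turn left 96°, forward 5.5 m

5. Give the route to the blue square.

turn left 152°, forward 5.1 m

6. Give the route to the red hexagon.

turn right 63°, forward 3.9 m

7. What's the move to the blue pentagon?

turn left 33°, forward 3.6 m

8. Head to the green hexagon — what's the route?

turn right 153°, forward 1.7 m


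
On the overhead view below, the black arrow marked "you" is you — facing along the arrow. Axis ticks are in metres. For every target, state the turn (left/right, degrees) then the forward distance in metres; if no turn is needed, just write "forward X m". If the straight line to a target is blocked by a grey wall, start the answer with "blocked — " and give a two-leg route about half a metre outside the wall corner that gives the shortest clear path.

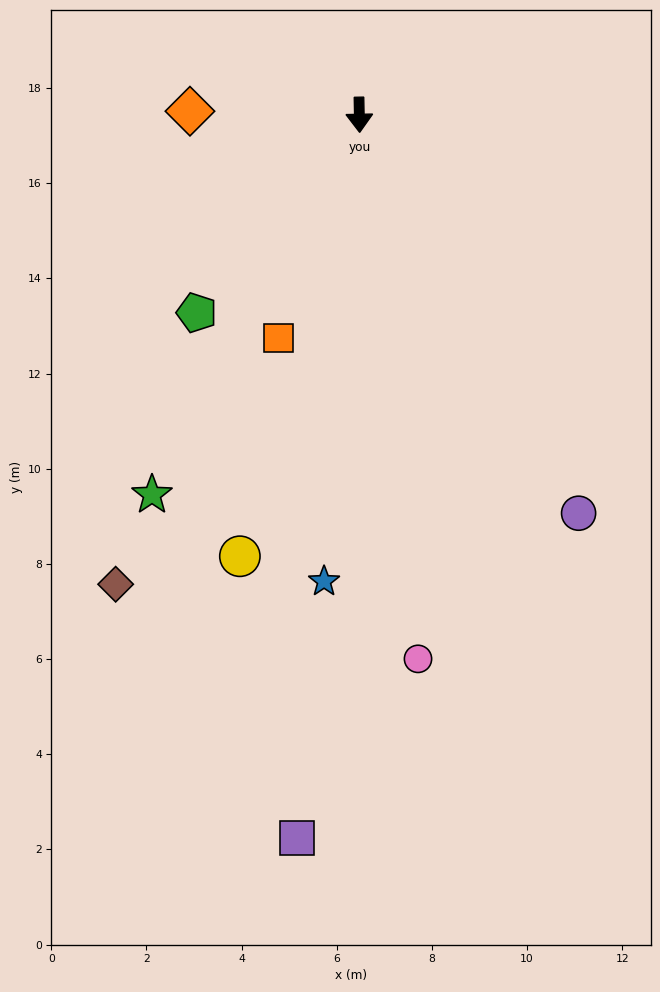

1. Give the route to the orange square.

turn right 21°, forward 5.0 m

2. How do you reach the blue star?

turn right 5°, forward 9.8 m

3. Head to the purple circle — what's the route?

turn left 28°, forward 9.6 m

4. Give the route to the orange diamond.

turn right 92°, forward 3.6 m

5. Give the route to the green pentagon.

turn right 41°, forward 5.4 m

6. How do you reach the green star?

turn right 30°, forward 9.1 m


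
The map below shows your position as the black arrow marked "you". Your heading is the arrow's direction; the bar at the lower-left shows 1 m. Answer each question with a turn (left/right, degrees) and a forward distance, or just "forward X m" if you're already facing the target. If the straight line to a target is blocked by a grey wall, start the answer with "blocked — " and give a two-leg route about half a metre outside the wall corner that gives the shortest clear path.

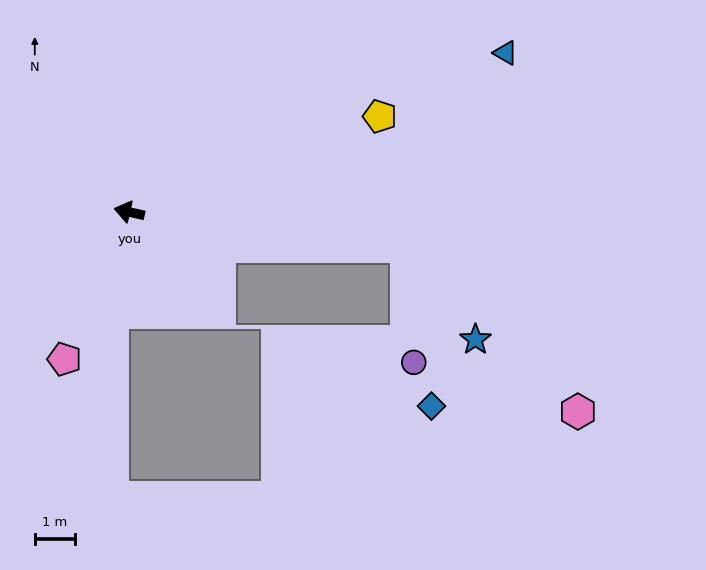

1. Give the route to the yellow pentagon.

turn right 146°, forward 6.6 m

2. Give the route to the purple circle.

blocked — turn right 174°, forward 6.9 m, then turn right 80°, forward 2.9 m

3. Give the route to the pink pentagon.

turn left 79°, forward 4.0 m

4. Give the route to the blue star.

blocked — turn right 174°, forward 6.9 m, then turn right 47°, forward 2.9 m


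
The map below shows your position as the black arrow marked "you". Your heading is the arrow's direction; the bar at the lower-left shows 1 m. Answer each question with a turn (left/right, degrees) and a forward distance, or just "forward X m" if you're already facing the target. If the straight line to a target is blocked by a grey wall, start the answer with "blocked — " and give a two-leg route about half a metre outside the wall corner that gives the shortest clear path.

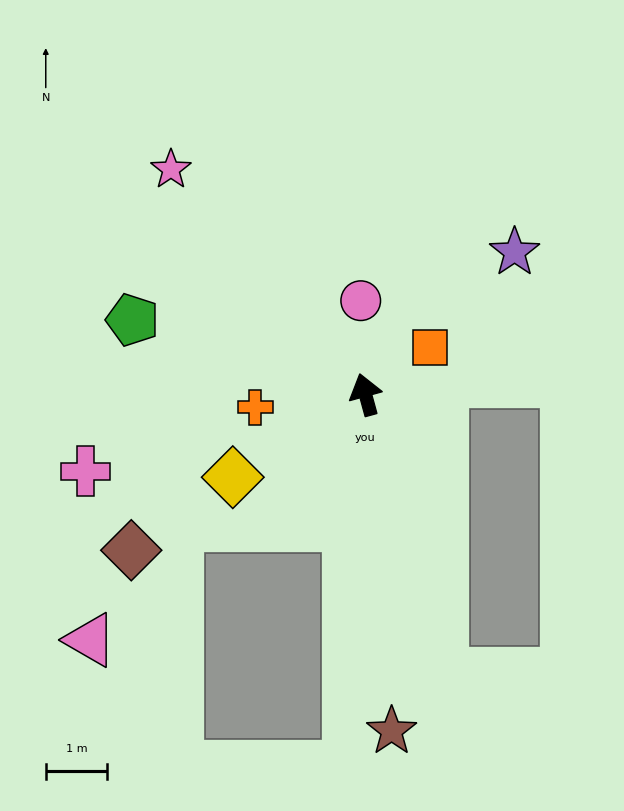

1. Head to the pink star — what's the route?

turn left 26°, forward 4.9 m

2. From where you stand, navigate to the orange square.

turn right 69°, forward 1.3 m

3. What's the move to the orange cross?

turn left 81°, forward 1.8 m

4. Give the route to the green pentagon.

turn left 57°, forward 4.0 m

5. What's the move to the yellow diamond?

turn left 107°, forward 2.6 m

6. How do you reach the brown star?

turn left 169°, forward 5.5 m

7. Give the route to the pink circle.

turn right 12°, forward 1.5 m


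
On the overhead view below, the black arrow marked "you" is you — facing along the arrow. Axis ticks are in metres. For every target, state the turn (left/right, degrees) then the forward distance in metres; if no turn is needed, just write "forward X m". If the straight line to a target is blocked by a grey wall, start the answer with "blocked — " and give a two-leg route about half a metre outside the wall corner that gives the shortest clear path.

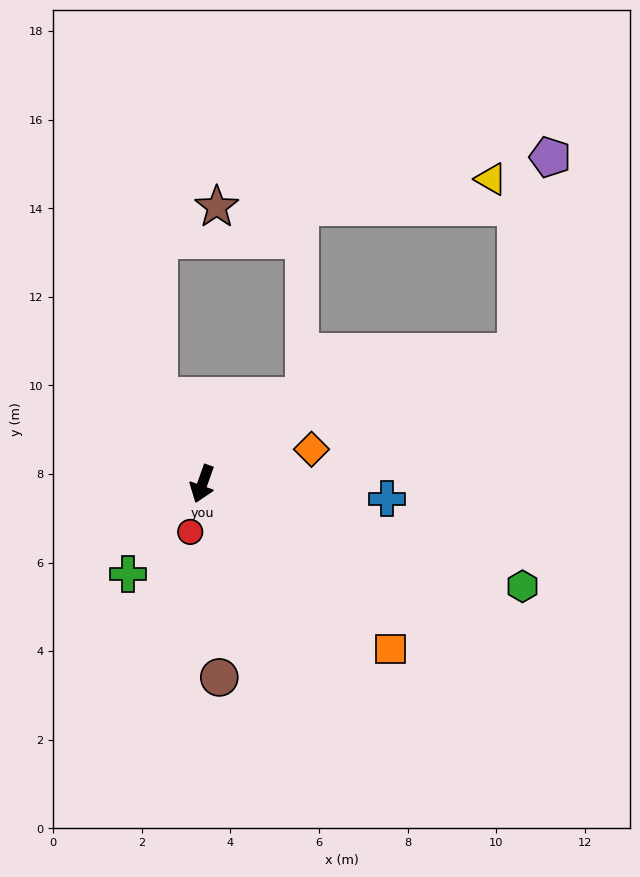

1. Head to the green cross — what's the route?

turn right 20°, forward 2.6 m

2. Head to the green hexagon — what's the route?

turn left 92°, forward 7.6 m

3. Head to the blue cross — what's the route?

turn left 105°, forward 4.2 m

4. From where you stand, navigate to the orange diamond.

turn left 127°, forward 2.6 m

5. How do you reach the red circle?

turn left 5°, forward 1.1 m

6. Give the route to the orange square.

turn left 68°, forward 5.7 m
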